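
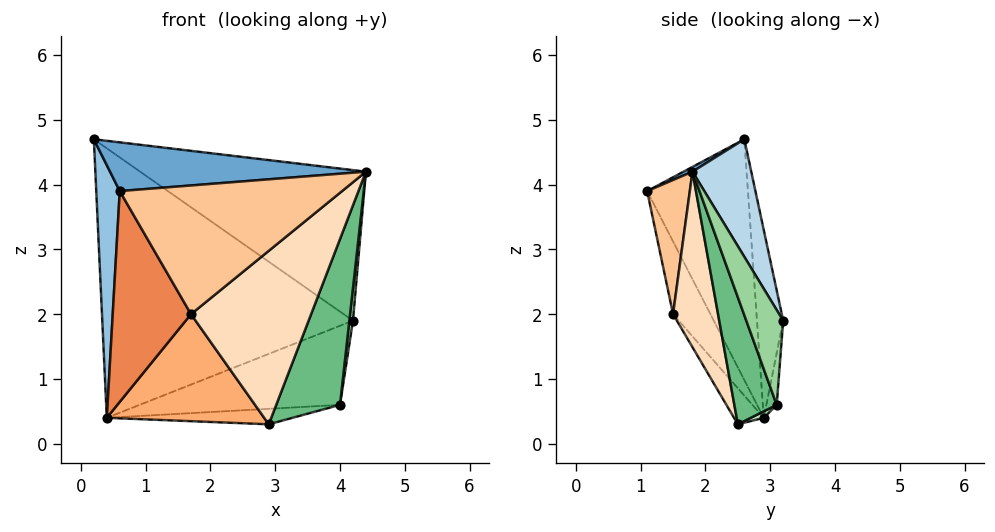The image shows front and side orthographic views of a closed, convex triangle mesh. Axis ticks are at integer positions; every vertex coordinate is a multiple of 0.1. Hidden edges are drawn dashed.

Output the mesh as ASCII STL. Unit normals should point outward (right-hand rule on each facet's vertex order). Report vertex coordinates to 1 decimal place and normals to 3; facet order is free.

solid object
 facet normal 0.016 -0.467 0.884
  outer loop
   vertex 0.6 1.1 3.9
   vertex 4.4 1.8 4.2
   vertex 0.2 2.6 4.7
  endloop
 endfacet
 facet normal -0.972 -0.227 -0.061
  outer loop
   vertex 0.4 2.9 0.4
   vertex 0.6 1.1 3.9
   vertex 0.2 2.6 4.7
  endloop
 endfacet
 facet normal 0.219 0.842 0.493
  outer loop
   vertex 4.2 3.2 1.9
   vertex 0.2 2.6 4.7
   vertex 4.4 1.8 4.2
  endloop
 endfacet
 facet normal -0.104 0.993 0.064
  outer loop
   vertex 4.2 3.2 1.9
   vertex 0.4 2.9 0.4
   vertex 0.2 2.6 4.7
  endloop
 endfacet
 facet normal -0.395 -0.826 -0.402
  outer loop
   vertex 1.7 1.5 2.0
   vertex 0.6 1.1 3.9
   vertex 0.4 2.9 0.4
  endloop
 endfacet
 facet normal -0.151 -0.802 -0.578
  outer loop
   vertex 1.7 1.5 2.0
   vertex 0.4 2.9 0.4
   vertex 2.9 2.5 0.3
  endloop
 endfacet
 facet normal 0.188 -0.977 -0.097
  outer loop
   vertex 1.7 1.5 2.0
   vertex 4.4 1.8 4.2
   vertex 0.6 1.1 3.9
  endloop
 endfacet
 facet normal 0.336 -0.896 -0.290
  outer loop
   vertex 1.7 1.5 2.0
   vertex 2.9 2.5 0.3
   vertex 4.4 1.8 4.2
  endloop
 endfacet
 facet normal 0.520 -0.783 -0.341
  outer loop
   vertex 4.0 3.1 0.6
   vertex 4.4 1.8 4.2
   vertex 2.9 2.5 0.3
  endloop
 endfacet
 facet normal 0.985 -0.096 -0.144
  outer loop
   vertex 4.0 3.1 0.6
   vertex 4.2 3.2 1.9
   vertex 4.4 1.8 4.2
  endloop
 endfacet
 facet normal 0.028 0.405 -0.914
  outer loop
   vertex 4.0 3.1 0.6
   vertex 2.9 2.5 0.3
   vertex 0.4 2.9 0.4
  endloop
 endfacet
 facet normal -0.052 0.996 -0.069
  outer loop
   vertex 4.0 3.1 0.6
   vertex 0.4 2.9 0.4
   vertex 4.2 3.2 1.9
  endloop
 endfacet
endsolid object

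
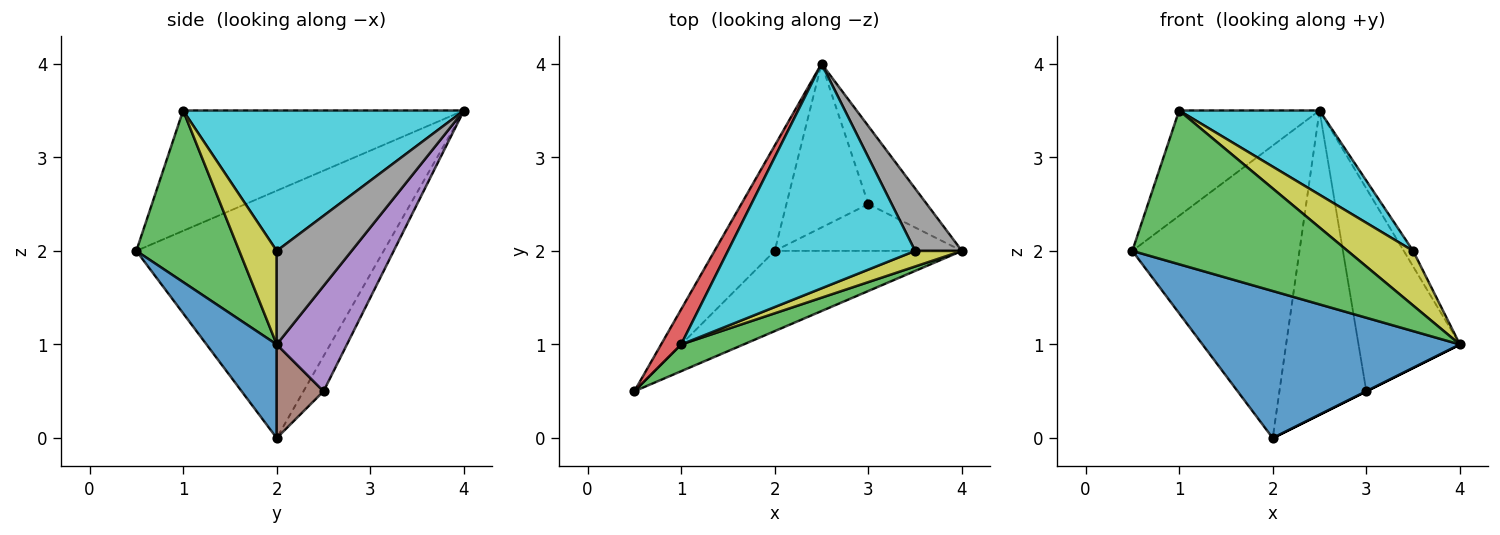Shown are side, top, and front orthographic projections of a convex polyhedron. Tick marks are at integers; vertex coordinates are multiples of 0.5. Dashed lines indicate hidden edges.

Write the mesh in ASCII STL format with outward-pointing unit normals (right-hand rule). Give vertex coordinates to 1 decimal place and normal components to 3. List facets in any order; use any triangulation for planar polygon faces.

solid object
 facet normal 0.233 -0.854 -0.466
  outer loop
   vertex 2.0 2.0 0.0
   vertex 4.0 2.0 1.0
   vertex 0.5 0.5 2.0
  endloop
 endfacet
 facet normal -0.812 0.549 -0.198
  outer loop
   vertex 2.0 2.0 0.0
   vertex 0.5 0.5 2.0
   vertex 2.5 4.0 3.5
  endloop
 endfacet
 facet normal 0.426 -0.891 0.155
  outer loop
   vertex 1.0 1.0 3.5
   vertex 0.5 0.5 2.0
   vertex 4.0 2.0 1.0
  endloop
 endfacet
 facet normal -0.885 0.442 0.147
  outer loop
   vertex 1.0 1.0 3.5
   vertex 2.5 4.0 3.5
   vertex 0.5 0.5 2.0
  endloop
 endfacet
 facet normal 0.543 0.784 -0.302
  outer loop
   vertex 3.0 2.5 0.5
   vertex 2.5 4.0 3.5
   vertex 4.0 2.0 1.0
  endloop
 endfacet
 facet normal 0.447 0.000 -0.894
  outer loop
   vertex 3.0 2.5 0.5
   vertex 4.0 2.0 1.0
   vertex 2.0 2.0 0.0
  endloop
 endfacet
 facet normal -0.199 0.863 -0.465
  outer loop
   vertex 3.0 2.5 0.5
   vertex 2.0 2.0 0.0
   vertex 2.5 4.0 3.5
  endloop
 endfacet
 facet normal 0.889 0.111 0.444
  outer loop
   vertex 3.5 2.0 2.0
   vertex 4.0 2.0 1.0
   vertex 2.5 4.0 3.5
  endloop
 endfacet
 facet normal 0.482 -0.843 0.241
  outer loop
   vertex 3.5 2.0 2.0
   vertex 1.0 1.0 3.5
   vertex 4.0 2.0 1.0
  endloop
 endfacet
 facet normal 0.575 -0.287 0.766
  outer loop
   vertex 3.5 2.0 2.0
   vertex 2.5 4.0 3.5
   vertex 1.0 1.0 3.5
  endloop
 endfacet
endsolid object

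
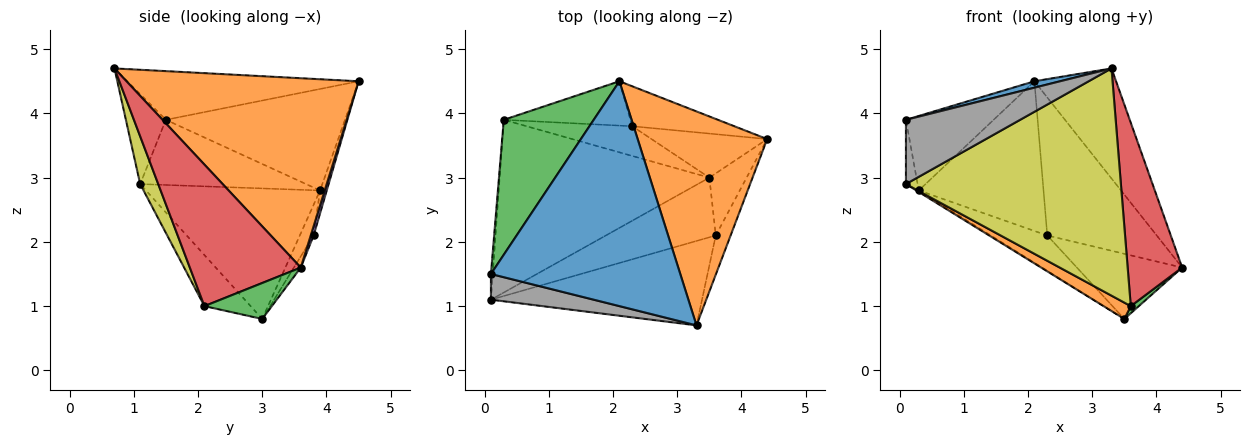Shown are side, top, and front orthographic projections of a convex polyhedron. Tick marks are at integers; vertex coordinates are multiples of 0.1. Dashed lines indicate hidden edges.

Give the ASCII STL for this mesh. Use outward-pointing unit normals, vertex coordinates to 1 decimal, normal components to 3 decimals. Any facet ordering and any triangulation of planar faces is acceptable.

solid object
 facet normal -0.249 -0.028 0.968
  outer loop
   vertex 2.1 4.5 4.5
   vertex 0.1 1.5 3.9
   vertex 3.3 0.7 4.7
  endloop
 endfacet
 facet normal 0.793 0.279 0.542
  outer loop
   vertex 2.1 4.5 4.5
   vertex 3.3 0.7 4.7
   vertex 4.4 3.6 1.6
  endloop
 endfacet
 facet normal -0.703 0.344 0.623
  outer loop
   vertex 0.3 3.9 2.8
   vertex 0.1 1.5 3.9
   vertex 2.1 4.5 4.5
  endloop
 endfacet
 facet normal 0.894 -0.439 -0.094
  outer loop
   vertex 3.6 2.1 1.0
   vertex 4.4 3.6 1.6
   vertex 3.3 0.7 4.7
  endloop
 endfacet
 facet normal 0.025 0.960 -0.278
  outer loop
   vertex 2.3 3.8 2.1
   vertex 2.1 4.5 4.5
   vertex 4.4 3.6 1.6
  endloop
 endfacet
 facet normal -0.051 0.958 -0.284
  outer loop
   vertex 2.3 3.8 2.1
   vertex 0.3 3.9 2.8
   vertex 2.1 4.5 4.5
  endloop
 endfacet
 facet normal -0.997 0.070 -0.028
  outer loop
   vertex 0.1 1.1 2.9
   vertex 0.1 1.5 3.9
   vertex 0.3 3.9 2.8
  endloop
 endfacet
 facet normal -0.309 -0.883 0.353
  outer loop
   vertex 0.1 1.1 2.9
   vertex 3.3 0.7 4.7
   vertex 0.1 1.5 3.9
  endloop
 endfacet
 facet normal 0.079 -0.934 -0.347
  outer loop
   vertex 0.1 1.1 2.9
   vertex 3.6 2.1 1.0
   vertex 3.3 0.7 4.7
  endloop
 endfacet
 facet normal -0.184 0.752 -0.633
  outer loop
   vertex 3.5 3.0 0.8
   vertex 0.3 3.9 2.8
   vertex 2.3 3.8 2.1
  endloop
 endfacet
 facet normal -0.528 0.007 -0.849
  outer loop
   vertex 3.5 3.0 0.8
   vertex 0.1 1.1 2.9
   vertex 0.3 3.9 2.8
  endloop
 endfacet
 facet normal -0.409 -0.241 -0.880
  outer loop
   vertex 3.5 3.0 0.8
   vertex 3.6 2.1 1.0
   vertex 0.1 1.1 2.9
  endloop
 endfacet
 facet normal 0.692 -0.082 -0.717
  outer loop
   vertex 3.5 3.0 0.8
   vertex 4.4 3.6 1.6
   vertex 3.6 2.1 1.0
  endloop
 endfacet
 facet normal -0.054 0.827 -0.559
  outer loop
   vertex 3.5 3.0 0.8
   vertex 2.3 3.8 2.1
   vertex 4.4 3.6 1.6
  endloop
 endfacet
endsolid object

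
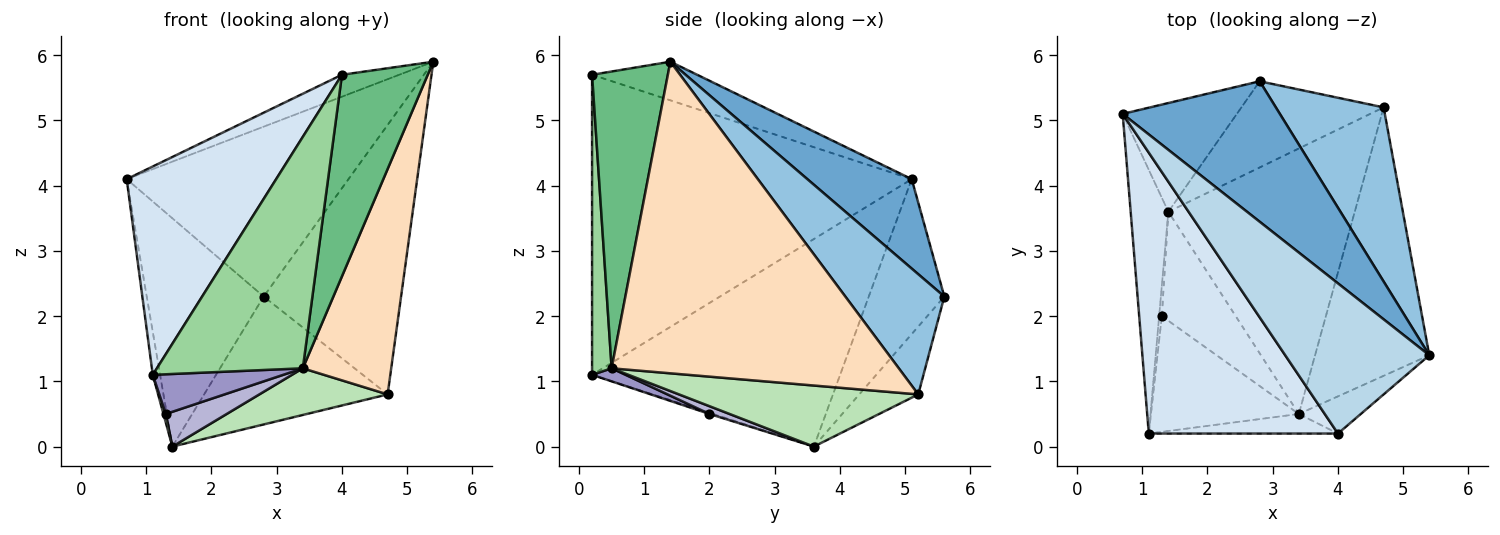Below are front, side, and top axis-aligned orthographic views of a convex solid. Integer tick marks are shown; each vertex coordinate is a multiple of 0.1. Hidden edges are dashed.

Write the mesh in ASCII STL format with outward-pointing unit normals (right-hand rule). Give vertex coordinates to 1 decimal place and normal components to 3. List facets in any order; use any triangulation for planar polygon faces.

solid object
 facet normal 0.341 0.725 0.599
  outer loop
   vertex 2.8 5.6 2.3
   vertex 0.7 5.1 4.1
   vertex 5.4 1.4 5.9
  endloop
 endfacet
 facet normal 0.518 0.719 0.464
  outer loop
   vertex 4.7 5.2 0.8
   vertex 2.8 5.6 2.3
   vertex 5.4 1.4 5.9
  endloop
 endfacet
 facet normal -0.256 0.140 0.956
  outer loop
   vertex 4.0 0.2 5.7
   vertex 5.4 1.4 5.9
   vertex 0.7 5.1 4.1
  endloop
 endfacet
 facet normal -0.787 -0.368 0.496
  outer loop
   vertex 4.0 0.2 5.7
   vertex 0.7 5.1 4.1
   vertex 1.1 0.2 1.1
  endloop
 endfacet
 facet normal -0.984 0.029 -0.179
  outer loop
   vertex 1.4 3.6 0.0
   vertex 1.1 0.2 1.1
   vertex 0.7 5.1 4.1
  endloop
 endfacet
 facet normal -0.504 0.780 -0.371
  outer loop
   vertex 1.4 3.6 0.0
   vertex 0.7 5.1 4.1
   vertex 2.8 5.6 2.3
  endloop
 endfacet
 facet normal -0.258 0.801 -0.540
  outer loop
   vertex 1.4 3.6 0.0
   vertex 2.8 5.6 2.3
   vertex 4.7 5.2 0.8
  endloop
 endfacet
 facet normal 0.902 -0.278 -0.331
  outer loop
   vertex 3.4 0.5 1.2
   vertex 4.7 5.2 0.8
   vertex 5.4 1.4 5.9
  endloop
 endfacet
 facet normal 0.656 -0.742 -0.137
  outer loop
   vertex 3.4 0.5 1.2
   vertex 5.4 1.4 5.9
   vertex 4.0 0.2 5.7
  endloop
 endfacet
 facet normal 0.132 -0.988 -0.084
  outer loop
   vertex 3.4 0.5 1.2
   vertex 4.0 0.2 5.7
   vertex 1.1 0.2 1.1
  endloop
 endfacet
 facet normal 0.307 -0.165 -0.937
  outer loop
   vertex 3.4 0.5 1.2
   vertex 1.4 3.6 0.0
   vertex 4.7 5.2 0.8
  endloop
 endfacet
 facet normal -0.381 -0.254 -0.889
  outer loop
   vertex 1.3 2.0 0.5
   vertex 1.1 0.2 1.1
   vertex 1.4 3.6 0.0
  endloop
 endfacet
 facet normal 0.083 -0.323 -0.943
  outer loop
   vertex 1.3 2.0 0.5
   vertex 3.4 0.5 1.2
   vertex 1.1 0.2 1.1
  endloop
 endfacet
 facet normal 0.100 -0.302 -0.948
  outer loop
   vertex 1.3 2.0 0.5
   vertex 1.4 3.6 0.0
   vertex 3.4 0.5 1.2
  endloop
 endfacet
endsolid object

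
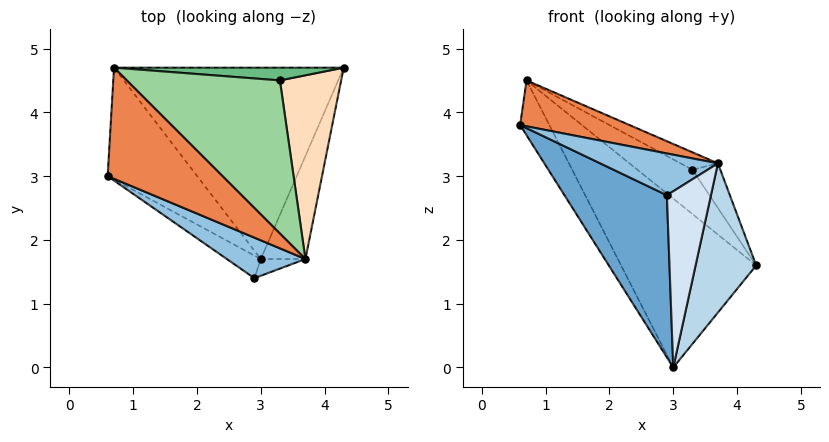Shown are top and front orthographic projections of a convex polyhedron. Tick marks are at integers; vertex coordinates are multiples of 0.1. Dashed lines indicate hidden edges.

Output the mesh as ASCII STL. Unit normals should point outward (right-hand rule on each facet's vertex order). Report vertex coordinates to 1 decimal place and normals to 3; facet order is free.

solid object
 facet normal -0.603 -0.790 -0.110
  outer loop
   vertex 3.0 1.7 0.0
   vertex 2.9 1.4 2.7
   vertex 0.6 3.0 3.8
  endloop
 endfacet
 facet normal -0.164 -0.708 0.687
  outer loop
   vertex 3.7 1.7 3.2
   vertex 0.6 3.0 3.8
   vertex 2.9 1.4 2.7
  endloop
 endfacet
 facet normal 0.933 -0.296 -0.204
  outer loop
   vertex 3.7 1.7 3.2
   vertex 3.0 1.7 0.0
   vertex 4.3 4.7 1.6
  endloop
 endfacet
 facet normal 0.397 -0.914 -0.087
  outer loop
   vertex 3.7 1.7 3.2
   vertex 2.9 1.4 2.7
   vertex 3.0 1.7 0.0
  endloop
 endfacet
 facet normal 0.019 -0.382 0.924
  outer loop
   vertex 0.7 4.7 4.5
   vertex 0.6 3.0 3.8
   vertex 3.7 1.7 3.2
  endloop
 endfacet
 facet normal -0.764 0.284 -0.580
  outer loop
   vertex 0.7 4.7 4.5
   vertex 3.0 1.7 0.0
   vertex 0.6 3.0 3.8
  endloop
 endfacet
 facet normal -0.517 0.566 -0.642
  outer loop
   vertex 0.7 4.7 4.5
   vertex 4.3 4.7 1.6
   vertex 3.0 1.7 0.0
  endloop
 endfacet
 facet normal 0.816 0.137 0.562
  outer loop
   vertex 3.3 4.5 3.1
   vertex 3.7 1.7 3.2
   vertex 4.3 4.7 1.6
  endloop
 endfacet
 facet normal 0.218 0.938 0.270
  outer loop
   vertex 3.3 4.5 3.1
   vertex 4.3 4.7 1.6
   vertex 0.7 4.7 4.5
  endloop
 endfacet
 facet normal 0.478 0.099 0.873
  outer loop
   vertex 3.3 4.5 3.1
   vertex 0.7 4.7 4.5
   vertex 3.7 1.7 3.2
  endloop
 endfacet
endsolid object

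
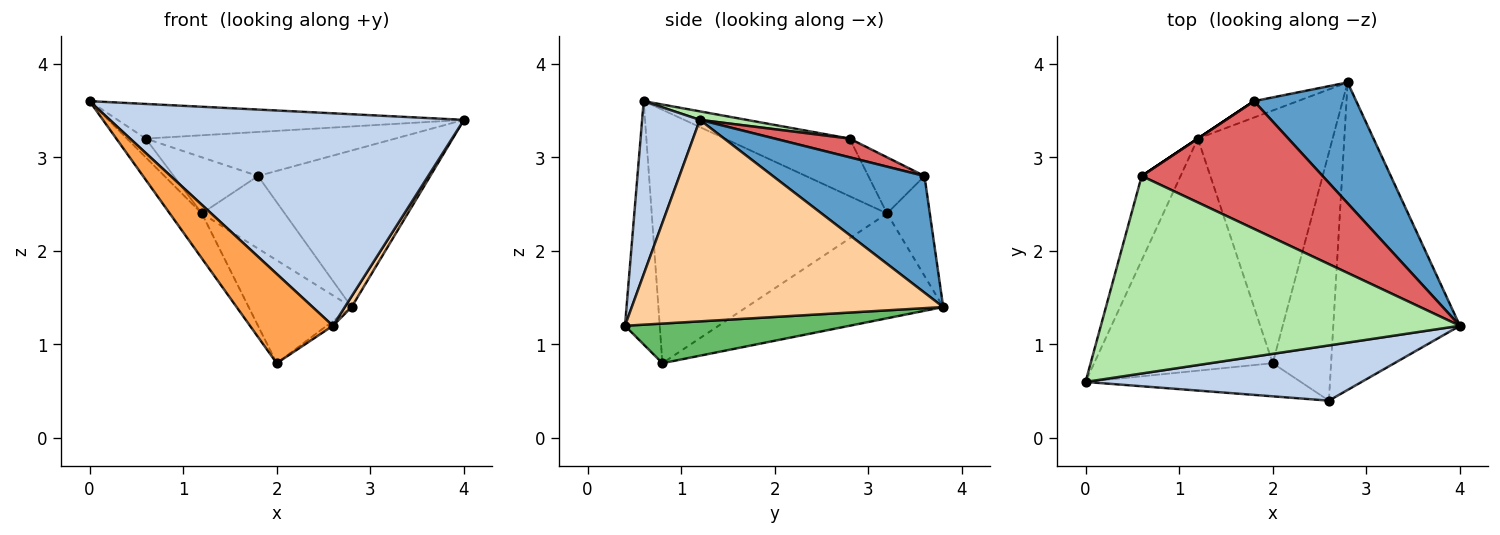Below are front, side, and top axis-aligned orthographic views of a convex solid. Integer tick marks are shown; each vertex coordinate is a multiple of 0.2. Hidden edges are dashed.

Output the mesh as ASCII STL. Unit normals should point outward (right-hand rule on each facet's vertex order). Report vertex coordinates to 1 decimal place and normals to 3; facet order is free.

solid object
 facet normal 0.572 0.649 0.501
  outer loop
   vertex 1.8 3.6 2.8
   vertex 4.0 1.2 3.4
   vertex 2.8 3.8 1.4
  endloop
 endfacet
 facet normal 0.156 -0.956 0.248
  outer loop
   vertex 2.6 0.4 1.2
   vertex 4.0 1.2 3.4
   vertex 0.0 0.6 3.6
  endloop
 endfacet
 facet normal -0.366 -0.873 -0.324
  outer loop
   vertex 2.6 0.4 1.2
   vertex 0.0 0.6 3.6
   vertex 2.0 0.8 0.8
  endloop
 endfacet
 facet normal 0.847 -0.019 -0.532
  outer loop
   vertex 2.6 0.4 1.2
   vertex 2.8 3.8 1.4
   vertex 4.0 1.2 3.4
  endloop
 endfacet
 facet normal 0.562 0.016 -0.827
  outer loop
   vertex 2.6 0.4 1.2
   vertex 2.0 0.8 0.8
   vertex 2.8 3.8 1.4
  endloop
 endfacet
 facet normal 0.023 0.173 0.985
  outer loop
   vertex 0.6 2.8 3.2
   vertex 0.0 0.6 3.6
   vertex 4.0 1.2 3.4
  endloop
 endfacet
 facet normal 0.097 0.324 0.941
  outer loop
   vertex 0.6 2.8 3.2
   vertex 4.0 1.2 3.4
   vertex 1.8 3.6 2.8
  endloop
 endfacet
 facet normal -0.450 0.871 -0.197
  outer loop
   vertex 1.2 3.2 2.4
   vertex 1.8 3.6 2.8
   vertex 2.8 3.8 1.4
  endloop
 endfacet
 facet normal -0.555 0.832 0.000
  outer loop
   vertex 1.2 3.2 2.4
   vertex 0.6 2.8 3.2
   vertex 1.8 3.6 2.8
  endloop
 endfacet
 facet normal -0.584 0.306 -0.751
  outer loop
   vertex 1.2 3.2 2.4
   vertex 2.8 3.8 1.4
   vertex 2.0 0.8 0.8
  endloop
 endfacet
 facet normal -0.812 0.111 -0.572
  outer loop
   vertex 1.2 3.2 2.4
   vertex 2.0 0.8 0.8
   vertex 0.0 0.6 3.6
  endloop
 endfacet
 facet normal -0.823 0.123 -0.555
  outer loop
   vertex 1.2 3.2 2.4
   vertex 0.0 0.6 3.6
   vertex 0.6 2.8 3.2
  endloop
 endfacet
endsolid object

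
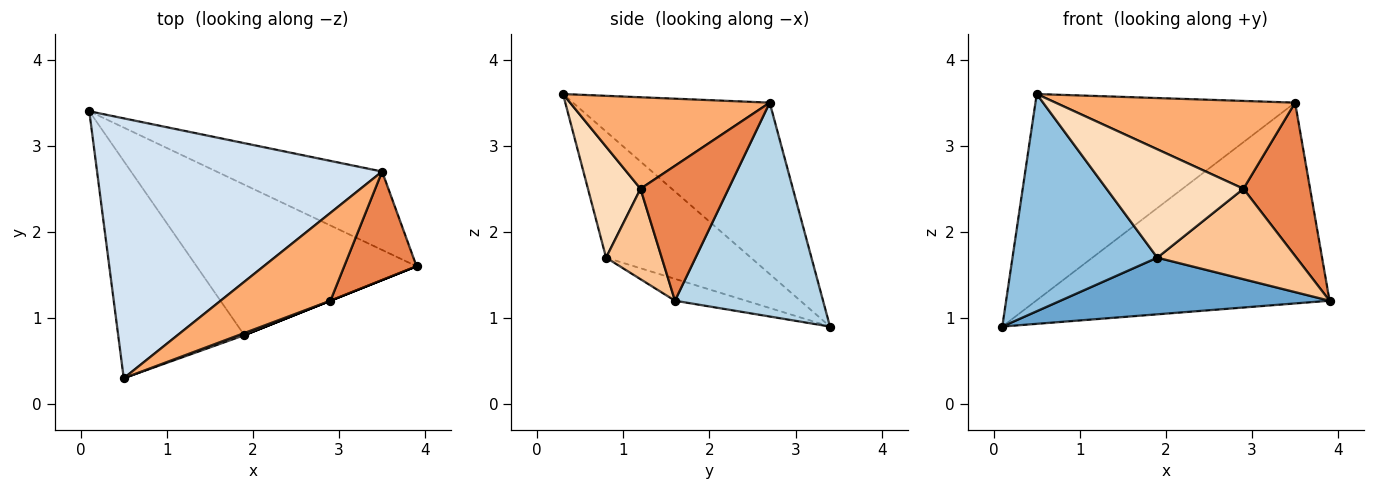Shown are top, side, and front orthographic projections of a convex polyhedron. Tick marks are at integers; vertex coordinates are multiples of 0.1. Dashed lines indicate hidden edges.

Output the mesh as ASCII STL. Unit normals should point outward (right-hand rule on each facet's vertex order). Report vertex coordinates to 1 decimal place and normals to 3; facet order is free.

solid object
 facet normal -0.093 -0.351 -0.932
  outer loop
   vertex 1.9 0.8 1.7
   vertex 0.1 3.4 0.9
   vertex 3.9 1.6 1.2
  endloop
 endfacet
 facet normal -0.577 -0.577 -0.577
  outer loop
   vertex 1.9 0.8 1.7
   vertex 0.5 0.3 3.6
   vertex 0.1 3.4 0.9
  endloop
 endfacet
 facet normal 0.425 0.843 -0.329
  outer loop
   vertex 3.5 2.7 3.5
   vertex 3.9 1.6 1.2
   vertex 0.1 3.4 0.9
  endloop
 endfacet
 facet normal -0.426 0.562 0.709
  outer loop
   vertex 3.5 2.7 3.5
   vertex 0.1 3.4 0.9
   vertex 0.5 0.3 3.6
  endloop
 endfacet
 facet normal 0.733 -0.555 0.393
  outer loop
   vertex 2.9 1.2 2.5
   vertex 3.9 1.6 1.2
   vertex 3.5 2.7 3.5
  endloop
 endfacet
 facet normal 0.508 -0.609 0.609
  outer loop
   vertex 2.9 1.2 2.5
   vertex 3.5 2.7 3.5
   vertex 0.5 0.3 3.6
  endloop
 endfacet
 facet normal 0.371 -0.928 0.000
  outer loop
   vertex 2.9 1.2 2.5
   vertex 1.9 0.8 1.7
   vertex 3.9 1.6 1.2
  endloop
 endfacet
 facet normal 0.359 -0.933 0.019
  outer loop
   vertex 2.9 1.2 2.5
   vertex 0.5 0.3 3.6
   vertex 1.9 0.8 1.7
  endloop
 endfacet
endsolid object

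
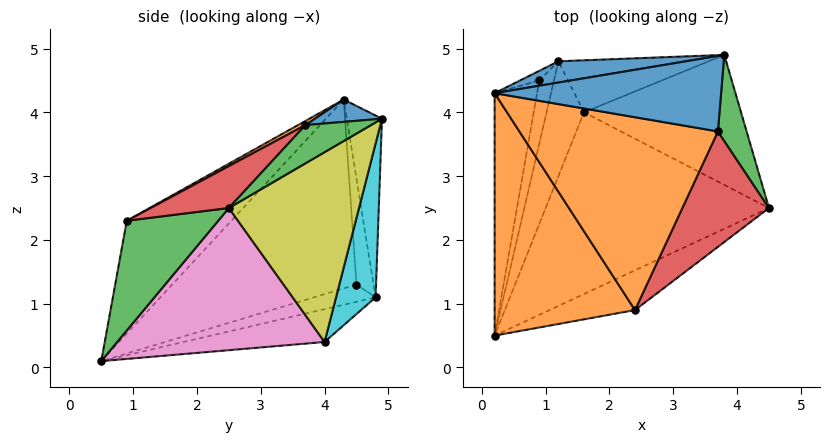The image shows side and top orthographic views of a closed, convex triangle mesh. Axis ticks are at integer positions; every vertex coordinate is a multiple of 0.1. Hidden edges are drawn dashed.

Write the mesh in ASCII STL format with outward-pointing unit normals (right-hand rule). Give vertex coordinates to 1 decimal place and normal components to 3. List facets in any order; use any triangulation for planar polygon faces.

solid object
 facet normal -0.155 0.982 0.109
  outer loop
   vertex 1.2 4.8 1.1
   vertex 0.2 4.3 4.2
   vertex 3.8 4.9 3.9
  endloop
 endfacet
 facet normal -0.480 -0.644 0.597
  outer loop
   vertex 2.4 0.9 2.3
   vertex 0.2 4.3 4.2
   vertex 0.2 0.5 0.1
  endloop
 endfacet
 facet normal 0.569 -0.692 -0.444
  outer loop
   vertex 2.4 0.9 2.3
   vertex 0.2 0.5 0.1
   vertex 4.5 2.5 2.5
  endloop
 endfacet
 facet normal -0.949 0.230 -0.213
  outer loop
   vertex 0.9 4.5 1.3
   vertex 0.2 0.5 0.1
   vertex 0.2 4.3 4.2
  endloop
 endfacet
 facet normal -0.744 0.654 -0.134
  outer loop
   vertex 0.9 4.5 1.3
   vertex 0.2 4.3 4.2
   vertex 1.2 4.8 1.1
  endloop
 endfacet
 facet normal -0.723 0.312 -0.617
  outer loop
   vertex 0.9 4.5 1.3
   vertex 1.2 4.8 1.1
   vertex 0.2 0.5 0.1
  endloop
 endfacet
 facet normal 0.532 -0.141 -0.835
  outer loop
   vertex 1.6 4.0 0.4
   vertex 4.5 2.5 2.5
   vertex 0.2 0.5 0.1
  endloop
 endfacet
 facet normal -0.626 0.312 -0.714
  outer loop
   vertex 1.6 4.0 0.4
   vertex 0.2 0.5 0.1
   vertex 1.2 4.8 1.1
  endloop
 endfacet
 facet normal 0.662 0.512 -0.548
  outer loop
   vertex 1.6 4.0 0.4
   vertex 3.8 4.9 3.9
   vertex 4.5 2.5 2.5
  endloop
 endfacet
 facet normal 0.514 0.696 -0.502
  outer loop
   vertex 1.6 4.0 0.4
   vertex 1.2 4.8 1.1
   vertex 3.8 4.9 3.9
  endloop
 endfacet
 facet normal 0.098 -0.091 0.991
  outer loop
   vertex 3.7 3.7 3.8
   vertex 3.8 4.9 3.9
   vertex 0.2 4.3 4.2
  endloop
 endfacet
 facet normal 0.018 -0.479 0.878
  outer loop
   vertex 3.7 3.7 3.8
   vertex 0.2 4.3 4.2
   vertex 2.4 0.9 2.3
  endloop
 endfacet
 facet normal 0.795 -0.116 0.596
  outer loop
   vertex 3.7 3.7 3.8
   vertex 4.5 2.5 2.5
   vertex 3.8 4.9 3.9
  endloop
 endfacet
 facet normal 0.360 -0.565 0.743
  outer loop
   vertex 3.7 3.7 3.8
   vertex 2.4 0.9 2.3
   vertex 4.5 2.5 2.5
  endloop
 endfacet
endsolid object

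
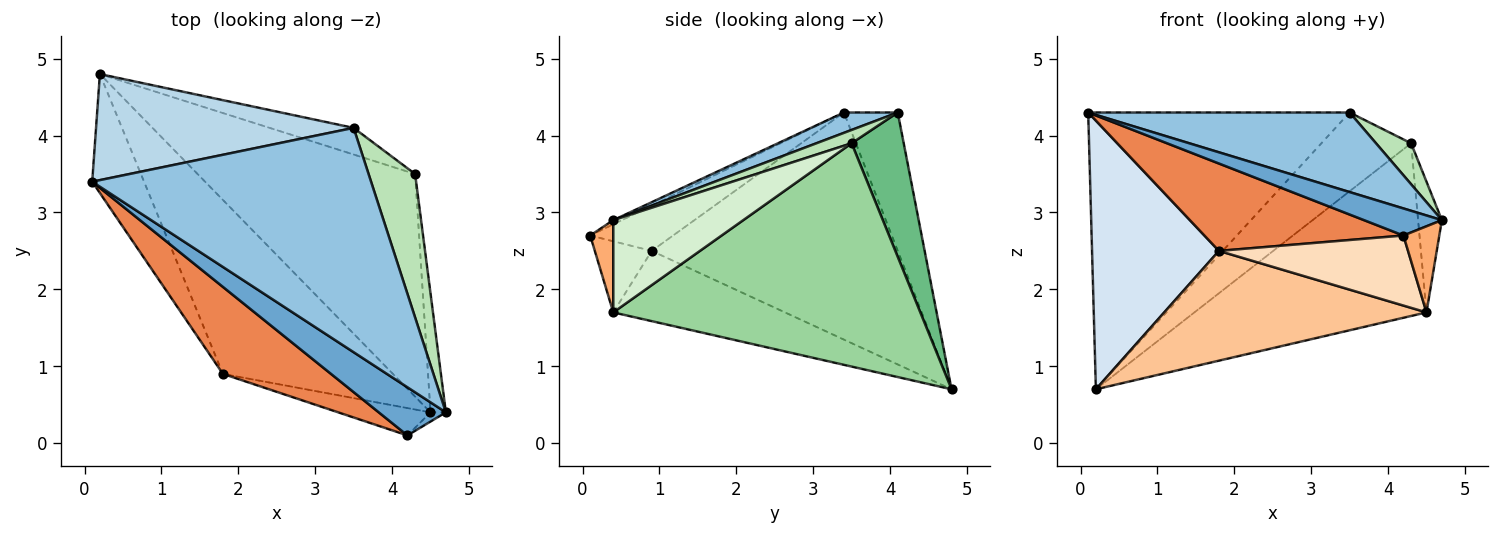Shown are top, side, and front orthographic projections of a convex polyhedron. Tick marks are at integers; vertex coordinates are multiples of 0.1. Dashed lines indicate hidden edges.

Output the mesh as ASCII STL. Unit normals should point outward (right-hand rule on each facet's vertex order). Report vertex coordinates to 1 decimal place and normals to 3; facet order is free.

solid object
 facet normal -0.054 -0.490 0.870
  outer loop
   vertex 4.2 0.1 2.7
   vertex 4.7 0.4 2.9
   vertex 0.1 3.4 4.3
  endloop
 endfacet
 facet normal 0.069 -0.334 0.940
  outer loop
   vertex 3.5 4.1 4.3
   vertex 0.1 3.4 4.3
   vertex 4.7 0.4 2.9
  endloop
 endfacet
 facet normal -0.189 0.917 0.351
  outer loop
   vertex 3.5 4.1 4.3
   vertex 0.2 4.8 0.7
   vertex 0.1 3.4 4.3
  endloop
 endfacet
 facet normal -0.871 -0.449 -0.199
  outer loop
   vertex 1.8 0.9 2.5
   vertex 0.1 3.4 4.3
   vertex 0.2 4.8 0.7
  endloop
 endfacet
 facet normal -0.283 -0.680 0.677
  outer loop
   vertex 1.8 0.9 2.5
   vertex 4.2 0.1 2.7
   vertex 0.1 3.4 4.3
  endloop
 endfacet
 facet normal 0.539 -0.838 -0.090
  outer loop
   vertex 4.5 0.4 1.7
   vertex 4.7 0.4 2.9
   vertex 4.2 0.1 2.7
  endloop
 endfacet
 facet normal -0.330 -0.504 -0.798
  outer loop
   vertex 4.5 0.4 1.7
   vertex 1.8 0.9 2.5
   vertex 0.2 4.8 0.7
  endloop
 endfacet
 facet normal -0.270 -0.897 -0.350
  outer loop
   vertex 4.5 0.4 1.7
   vertex 4.2 0.1 2.7
   vertex 1.8 0.9 2.5
  endloop
 endfacet
 facet normal 0.482 0.830 -0.281
  outer loop
   vertex 4.3 3.5 3.9
   vertex 0.2 4.8 0.7
   vertex 3.5 4.1 4.3
  endloop
 endfacet
 facet normal 0.630 0.476 -0.614
  outer loop
   vertex 4.3 3.5 3.9
   vertex 4.5 0.4 1.7
   vertex 0.2 4.8 0.7
  endloop
 endfacet
 facet normal 0.265 -0.265 0.927
  outer loop
   vertex 4.3 3.5 3.9
   vertex 3.5 4.1 4.3
   vertex 4.7 0.4 2.9
  endloop
 endfacet
 facet normal 0.971 0.177 -0.162
  outer loop
   vertex 4.3 3.5 3.9
   vertex 4.7 0.4 2.9
   vertex 4.5 0.4 1.7
  endloop
 endfacet
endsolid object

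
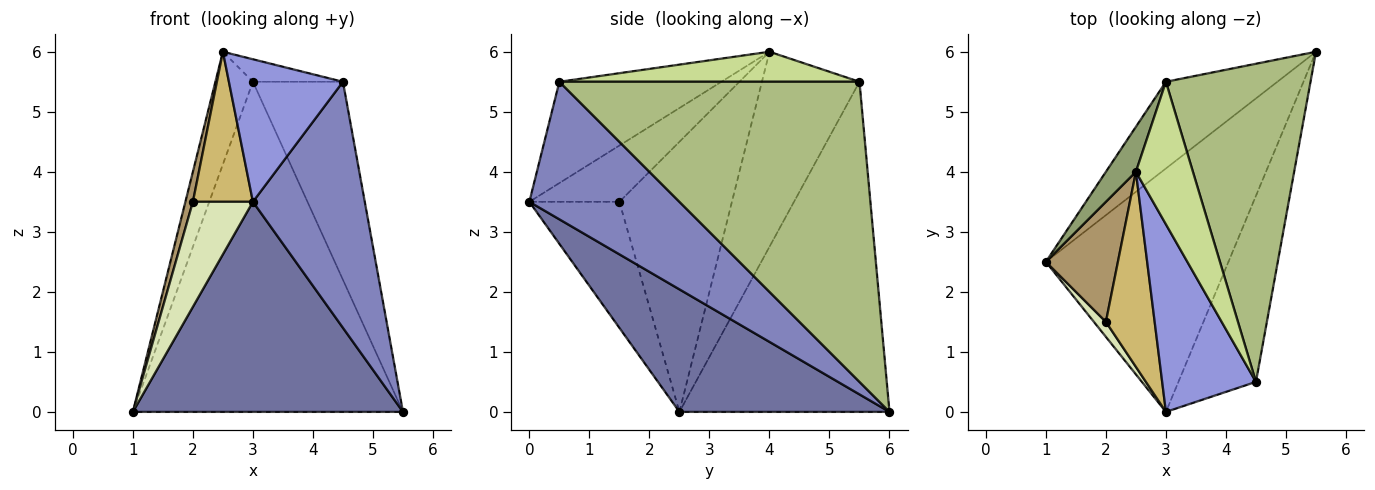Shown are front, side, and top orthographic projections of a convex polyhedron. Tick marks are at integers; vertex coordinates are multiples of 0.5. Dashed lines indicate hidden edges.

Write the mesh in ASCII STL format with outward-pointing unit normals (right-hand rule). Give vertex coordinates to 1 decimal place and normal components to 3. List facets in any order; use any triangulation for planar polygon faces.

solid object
 facet normal 0.453 -0.582 -0.675
  outer loop
   vertex 3.0 0.0 3.5
   vertex 1.0 2.5 0.0
   vertex 5.5 6.0 0.0
  endloop
 endfacet
 facet normal 0.731 -0.545 -0.412
  outer loop
   vertex 4.5 0.5 5.5
   vertex 3.0 0.0 3.5
   vertex 5.5 6.0 0.0
  endloop
 endfacet
 facet normal -0.652 -0.459 0.604
  outer loop
   vertex 4.5 0.5 5.5
   vertex 2.5 4.0 6.0
   vertex 3.0 0.0 3.5
  endloop
 endfacet
 facet normal -0.601 0.773 -0.203
  outer loop
   vertex 3.0 5.5 5.5
   vertex 5.5 6.0 0.0
   vertex 1.0 2.5 0.0
  endloop
 endfacet
 facet normal -0.924 0.355 0.142
  outer loop
   vertex 3.0 5.5 5.5
   vertex 1.0 2.5 0.0
   vertex 2.5 4.0 6.0
  endloop
 endfacet
 facet normal 0.870 0.261 0.419
  outer loop
   vertex 3.0 5.5 5.5
   vertex 4.5 0.5 5.5
   vertex 5.5 6.0 0.0
  endloop
 endfacet
 facet normal 0.461 0.138 0.876
  outer loop
   vertex 3.0 5.5 5.5
   vertex 2.5 4.0 6.0
   vertex 4.5 0.5 5.5
  endloop
 endfacet
 facet normal -0.829 -0.553 0.079
  outer loop
   vertex 2.0 1.5 3.5
   vertex 1.0 2.5 0.0
   vertex 3.0 0.0 3.5
  endloop
 endfacet
 facet normal -0.964 -0.064 0.257
  outer loop
   vertex 2.0 1.5 3.5
   vertex 2.5 4.0 6.0
   vertex 1.0 2.5 0.0
  endloop
 endfacet
 facet normal -0.675 -0.450 0.585
  outer loop
   vertex 2.0 1.5 3.5
   vertex 3.0 0.0 3.5
   vertex 2.5 4.0 6.0
  endloop
 endfacet
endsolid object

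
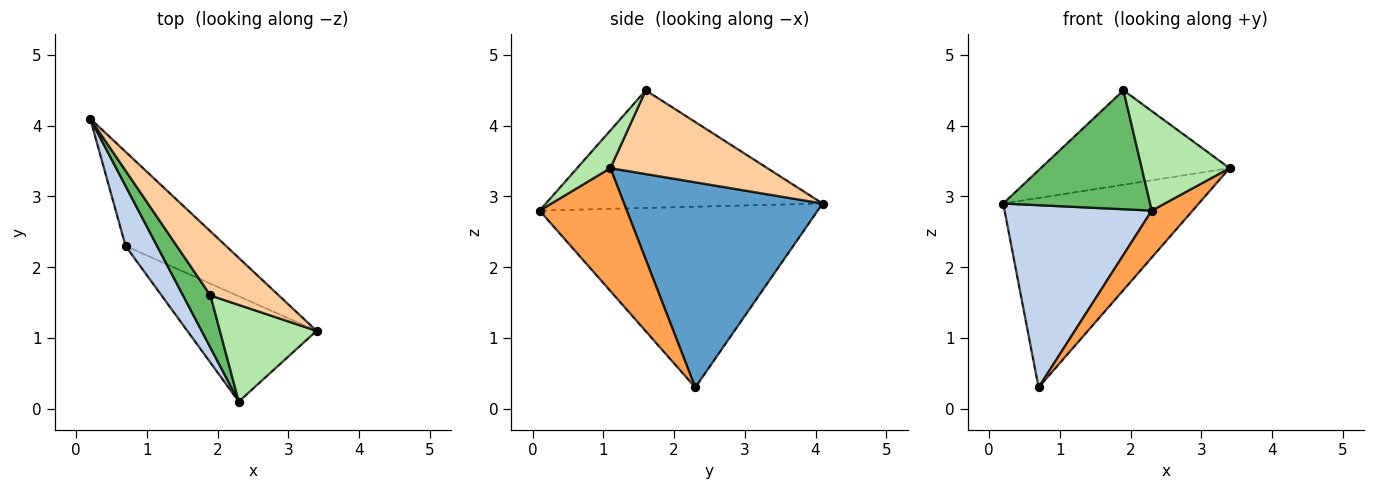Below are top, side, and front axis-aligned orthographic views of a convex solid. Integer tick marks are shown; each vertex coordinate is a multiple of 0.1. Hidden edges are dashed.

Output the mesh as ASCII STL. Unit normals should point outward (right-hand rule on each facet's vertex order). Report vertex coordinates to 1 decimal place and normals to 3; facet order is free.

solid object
 facet normal 0.673 0.663 -0.329
  outer loop
   vertex 0.7 2.3 0.3
   vertex 0.2 4.1 2.9
   vertex 3.4 1.1 3.4
  endloop
 endfacet
 facet normal -0.874 -0.462 0.152
  outer loop
   vertex 0.7 2.3 0.3
   vertex 2.3 0.1 2.8
   vertex 0.2 4.1 2.9
  endloop
 endfacet
 facet normal 0.656 -0.307 -0.690
  outer loop
   vertex 0.7 2.3 0.3
   vertex 3.4 1.1 3.4
   vertex 2.3 0.1 2.8
  endloop
 endfacet
 facet normal 0.567 0.682 0.463
  outer loop
   vertex 1.9 1.6 4.5
   vertex 3.4 1.1 3.4
   vertex 0.2 4.1 2.9
  endloop
 endfacet
 facet normal -0.865 -0.459 0.202
  outer loop
   vertex 1.9 1.6 4.5
   vertex 0.2 4.1 2.9
   vertex 2.3 0.1 2.8
  endloop
 endfacet
 facet normal 0.262 -0.692 0.672
  outer loop
   vertex 1.9 1.6 4.5
   vertex 2.3 0.1 2.8
   vertex 3.4 1.1 3.4
  endloop
 endfacet
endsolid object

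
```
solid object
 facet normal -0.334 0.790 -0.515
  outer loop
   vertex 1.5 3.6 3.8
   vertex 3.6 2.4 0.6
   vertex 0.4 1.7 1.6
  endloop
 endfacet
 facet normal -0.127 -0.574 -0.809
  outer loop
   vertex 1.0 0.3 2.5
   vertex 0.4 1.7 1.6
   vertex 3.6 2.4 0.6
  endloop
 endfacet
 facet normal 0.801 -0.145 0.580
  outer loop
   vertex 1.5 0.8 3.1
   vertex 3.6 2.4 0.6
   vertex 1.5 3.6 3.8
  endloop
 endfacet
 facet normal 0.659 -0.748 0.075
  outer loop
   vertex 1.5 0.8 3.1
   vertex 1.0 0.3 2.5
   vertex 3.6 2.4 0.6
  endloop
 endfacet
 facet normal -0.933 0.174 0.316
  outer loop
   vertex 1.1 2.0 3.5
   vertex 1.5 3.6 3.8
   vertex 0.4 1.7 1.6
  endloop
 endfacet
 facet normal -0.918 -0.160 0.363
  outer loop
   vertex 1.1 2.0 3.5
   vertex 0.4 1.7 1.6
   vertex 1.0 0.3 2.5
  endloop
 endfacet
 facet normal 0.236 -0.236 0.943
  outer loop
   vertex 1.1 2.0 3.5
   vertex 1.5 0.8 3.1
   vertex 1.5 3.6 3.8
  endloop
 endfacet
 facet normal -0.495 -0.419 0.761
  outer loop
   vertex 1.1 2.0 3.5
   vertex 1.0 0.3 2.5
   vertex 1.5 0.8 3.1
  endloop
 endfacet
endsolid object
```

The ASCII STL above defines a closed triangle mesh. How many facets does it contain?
8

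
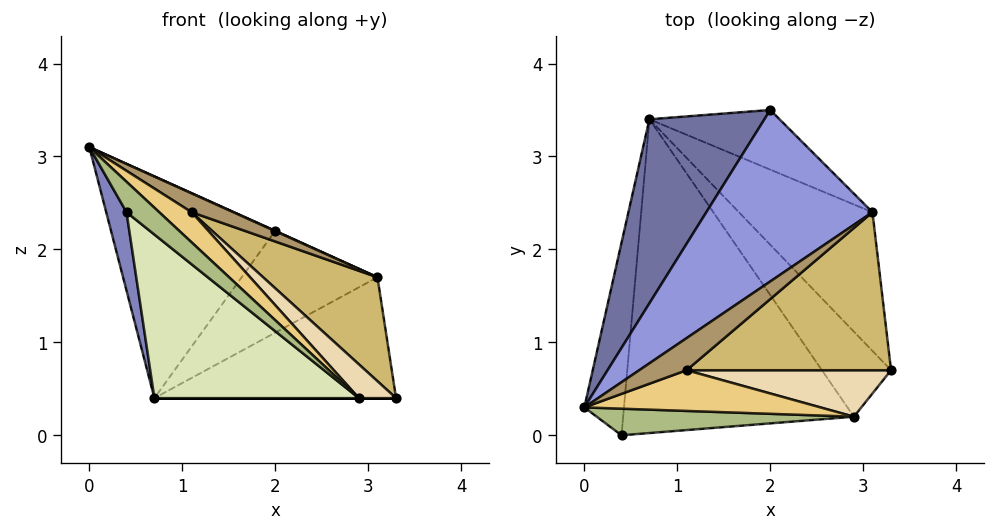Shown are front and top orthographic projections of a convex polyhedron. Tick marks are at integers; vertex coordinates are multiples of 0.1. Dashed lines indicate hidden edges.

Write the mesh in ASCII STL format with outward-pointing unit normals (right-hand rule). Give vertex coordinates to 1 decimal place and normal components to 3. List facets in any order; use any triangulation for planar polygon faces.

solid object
 facet normal -0.686 0.560 0.465
  outer loop
   vertex 0.7 3.4 0.4
   vertex 0.0 0.3 3.1
   vertex 2.0 3.5 2.2
  endloop
 endfacet
 facet normal -0.885 -0.175 -0.431
  outer loop
   vertex 0.7 3.4 0.4
   vertex 0.4 0.0 2.4
   vertex 0.0 0.3 3.1
  endloop
 endfacet
 facet normal 0.412 -0.002 0.911
  outer loop
   vertex 3.1 2.4 1.7
   vertex 2.0 3.5 2.2
   vertex 0.0 0.3 3.1
  endloop
 endfacet
 facet normal 0.564 0.543 -0.623
  outer loop
   vertex 3.1 2.4 1.7
   vertex 3.3 0.7 0.4
   vertex 0.7 3.4 0.4
  endloop
 endfacet
 facet normal 0.535 0.729 -0.427
  outer loop
   vertex 3.1 2.4 1.7
   vertex 0.7 3.4 0.4
   vertex 2.0 3.5 2.2
  endloop
 endfacet
 facet normal 0.506 -0.650 0.568
  outer loop
   vertex 2.9 0.2 0.4
   vertex 0.0 0.3 3.1
   vertex 0.4 0.0 2.4
  endloop
 endfacet
 facet normal 0.000 0.000 -1.000
  outer loop
   vertex 2.9 0.2 0.4
   vertex 0.7 3.4 0.4
   vertex 3.3 0.7 0.4
  endloop
 endfacet
 facet normal -0.558 -0.384 -0.736
  outer loop
   vertex 2.9 0.2 0.4
   vertex 0.4 0.0 2.4
   vertex 0.7 3.4 0.4
  endloop
 endfacet
 facet normal 0.591 -0.409 0.695
  outer loop
   vertex 1.1 0.7 2.4
   vertex 3.1 2.4 1.7
   vertex 0.0 0.3 3.1
  endloop
 endfacet
 facet normal 0.605 -0.438 0.665
  outer loop
   vertex 1.1 0.7 2.4
   vertex 3.3 0.7 0.4
   vertex 3.1 2.4 1.7
  endloop
 endfacet
 facet normal 0.588 -0.481 0.650
  outer loop
   vertex 1.1 0.7 2.4
   vertex 0.0 0.3 3.1
   vertex 2.9 0.2 0.4
  endloop
 endfacet
 facet normal 0.592 -0.474 0.652
  outer loop
   vertex 1.1 0.7 2.4
   vertex 2.9 0.2 0.4
   vertex 3.3 0.7 0.4
  endloop
 endfacet
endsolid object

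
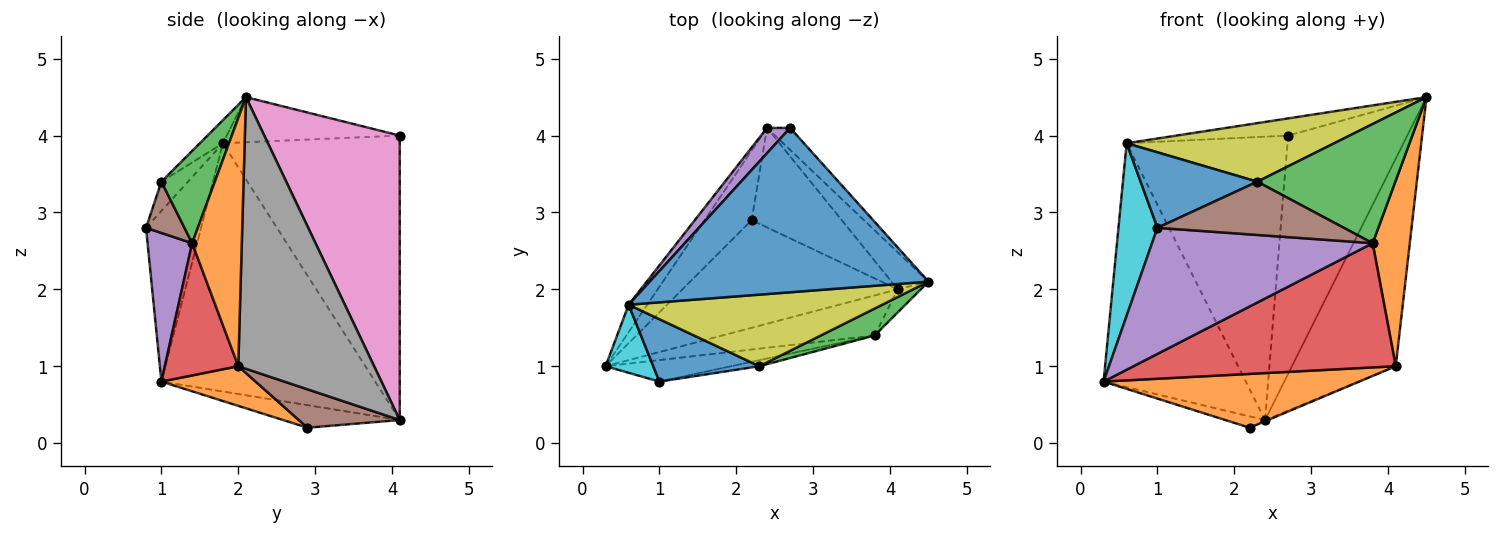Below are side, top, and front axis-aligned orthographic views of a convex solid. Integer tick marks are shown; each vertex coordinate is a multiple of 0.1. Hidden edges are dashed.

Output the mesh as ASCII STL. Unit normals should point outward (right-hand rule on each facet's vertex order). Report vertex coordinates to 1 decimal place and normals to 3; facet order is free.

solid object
 facet normal -0.159 0.102 0.982
  outer loop
   vertex 0.6 1.8 3.9
   vertex 4.5 2.1 4.5
   vertex 2.7 4.1 4.0
  endloop
 endfacet
 facet normal 0.163 -0.441 -0.883
  outer loop
   vertex 4.1 2.0 1.0
   vertex 0.3 1.0 0.8
   vertex 2.2 2.9 0.2
  endloop
 endfacet
 facet normal -0.427 0.146 -0.892
  outer loop
   vertex 2.4 4.1 0.3
   vertex 2.2 2.9 0.2
   vertex 0.3 1.0 0.8
  endloop
 endfacet
 facet normal -0.831 0.553 -0.062
  outer loop
   vertex 2.4 4.1 0.3
   vertex 0.3 1.0 0.8
   vertex 0.6 1.8 3.9
  endloop
 endfacet
 facet normal -0.738 0.672 0.060
  outer loop
   vertex 2.4 4.1 0.3
   vertex 0.6 1.8 3.9
   vertex 2.7 4.1 4.0
  endloop
 endfacet
 facet normal 0.393 0.011 -0.920
  outer loop
   vertex 2.4 4.1 0.3
   vertex 4.1 2.0 1.0
   vertex 2.2 2.9 0.2
  endloop
 endfacet
 facet normal 0.749 0.659 -0.061
  outer loop
   vertex 2.4 4.1 0.3
   vertex 2.7 4.1 4.0
   vertex 4.5 2.1 4.5
  endloop
 endfacet
 facet normal 0.790 0.604 -0.108
  outer loop
   vertex 2.4 4.1 0.3
   vertex 4.5 2.1 4.5
   vertex 4.1 2.0 1.0
  endloop
 endfacet
 facet normal -0.070 -0.632 0.772
  outer loop
   vertex 2.3 1.0 3.4
   vertex 4.5 2.1 4.5
   vertex 0.6 1.8 3.9
  endloop
 endfacet
 facet normal -0.796 -0.563 0.222
  outer loop
   vertex 1.0 0.8 2.8
   vertex 0.6 1.8 3.9
   vertex 0.3 1.0 0.8
  endloop
 endfacet
 facet normal -0.173 -0.759 0.627
  outer loop
   vertex 1.0 0.8 2.8
   vertex 2.3 1.0 3.4
   vertex 0.6 1.8 3.9
  endloop
 endfacet
 facet normal 0.799 -0.597 -0.074
  outer loop
   vertex 3.8 1.4 2.6
   vertex 4.1 2.0 1.0
   vertex 4.5 2.1 4.5
  endloop
 endfacet
 facet normal 0.353 -0.913 0.206
  outer loop
   vertex 3.8 1.4 2.6
   vertex 4.5 2.1 4.5
   vertex 2.3 1.0 3.4
  endloop
 endfacet
 facet normal 0.258 -0.920 -0.297
  outer loop
   vertex 3.8 1.4 2.6
   vertex 0.3 1.0 0.8
   vertex 4.1 2.0 1.0
  endloop
 endfacet
 facet normal 0.195 -0.967 -0.165
  outer loop
   vertex 3.8 1.4 2.6
   vertex 1.0 0.8 2.8
   vertex 0.3 1.0 0.8
  endloop
 endfacet
 facet normal 0.201 -0.973 -0.110
  outer loop
   vertex 3.8 1.4 2.6
   vertex 2.3 1.0 3.4
   vertex 1.0 0.8 2.8
  endloop
 endfacet
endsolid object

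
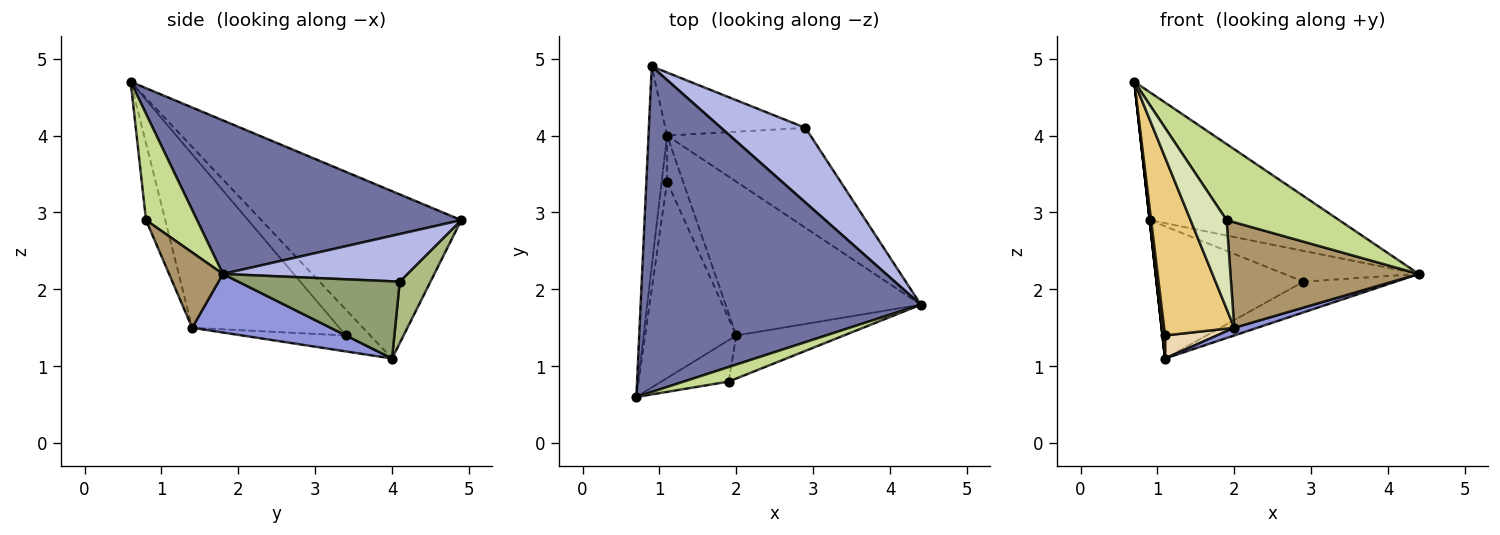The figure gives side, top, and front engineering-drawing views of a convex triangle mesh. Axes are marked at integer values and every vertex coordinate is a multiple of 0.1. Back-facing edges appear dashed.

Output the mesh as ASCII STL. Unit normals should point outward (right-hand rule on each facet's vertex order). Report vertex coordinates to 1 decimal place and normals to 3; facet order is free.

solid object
 facet normal 0.454 0.326 0.829
  outer loop
   vertex 0.9 4.9 2.9
   vertex 0.7 0.6 4.7
   vertex 4.4 1.8 2.2
  endloop
 endfacet
 facet normal -0.994 0.000 -0.110
  outer loop
   vertex 1.1 4.0 1.1
   vertex 0.7 0.6 4.7
   vertex 0.9 4.9 2.9
  endloop
 endfacet
 facet normal 0.287 -0.048 -0.957
  outer loop
   vertex 2.0 1.4 1.5
   vertex 1.1 4.0 1.1
   vertex 4.4 1.8 2.2
  endloop
 endfacet
 facet normal 0.463 0.338 0.820
  outer loop
   vertex 2.9 4.1 2.1
   vertex 0.9 4.9 2.9
   vertex 4.4 1.8 2.2
  endloop
 endfacet
 facet normal 0.458 0.261 -0.850
  outer loop
   vertex 2.9 4.1 2.1
   vertex 4.4 1.8 2.2
   vertex 1.1 4.0 1.1
  endloop
 endfacet
 facet normal 0.186 0.887 -0.423
  outer loop
   vertex 2.9 4.1 2.1
   vertex 1.1 4.0 1.1
   vertex 0.9 4.9 2.9
  endloop
 endfacet
 facet normal 0.407 -0.897 0.172
  outer loop
   vertex 1.9 0.8 2.9
   vertex 4.4 1.8 2.2
   vertex 0.7 0.6 4.7
  endloop
 endfacet
 facet normal -0.435 -0.816 -0.381
  outer loop
   vertex 1.9 0.8 2.9
   vertex 0.7 0.6 4.7
   vertex 2.0 1.4 1.5
  endloop
 endfacet
 facet normal 0.256 -0.895 -0.365
  outer loop
   vertex 1.9 0.8 2.9
   vertex 2.0 1.4 1.5
   vertex 4.4 1.8 2.2
  endloop
 endfacet
 facet normal -0.973 -0.102 -0.205
  outer loop
   vertex 1.1 3.4 1.4
   vertex 0.7 0.6 4.7
   vertex 1.1 4.0 1.1
  endloop
 endfacet
 facet normal -0.816 -0.389 -0.429
  outer loop
   vertex 1.1 3.4 1.4
   vertex 2.0 1.4 1.5
   vertex 0.7 0.6 4.7
  endloop
 endfacet
 facet normal -0.667 -0.333 -0.667
  outer loop
   vertex 1.1 3.4 1.4
   vertex 1.1 4.0 1.1
   vertex 2.0 1.4 1.5
  endloop
 endfacet
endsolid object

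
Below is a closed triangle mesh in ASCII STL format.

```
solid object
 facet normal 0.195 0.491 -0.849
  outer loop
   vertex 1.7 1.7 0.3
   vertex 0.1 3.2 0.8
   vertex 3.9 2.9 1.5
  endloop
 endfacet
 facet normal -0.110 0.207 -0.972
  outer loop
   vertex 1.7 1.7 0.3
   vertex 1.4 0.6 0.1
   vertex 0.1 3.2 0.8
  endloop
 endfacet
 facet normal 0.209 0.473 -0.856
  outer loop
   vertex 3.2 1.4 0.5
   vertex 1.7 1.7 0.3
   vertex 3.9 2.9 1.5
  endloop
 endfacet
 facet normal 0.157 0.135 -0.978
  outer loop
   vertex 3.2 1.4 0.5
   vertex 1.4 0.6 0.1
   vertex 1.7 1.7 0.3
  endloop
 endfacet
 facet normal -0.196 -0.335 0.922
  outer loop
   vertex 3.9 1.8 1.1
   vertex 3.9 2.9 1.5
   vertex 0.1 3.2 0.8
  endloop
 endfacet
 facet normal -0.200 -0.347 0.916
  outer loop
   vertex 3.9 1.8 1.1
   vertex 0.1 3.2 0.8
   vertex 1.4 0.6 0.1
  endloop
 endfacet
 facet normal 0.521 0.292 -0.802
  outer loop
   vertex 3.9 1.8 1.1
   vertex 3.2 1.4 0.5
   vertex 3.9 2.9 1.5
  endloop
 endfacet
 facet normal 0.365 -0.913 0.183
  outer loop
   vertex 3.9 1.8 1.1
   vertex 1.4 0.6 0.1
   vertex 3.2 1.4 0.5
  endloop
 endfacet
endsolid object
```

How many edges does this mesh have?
12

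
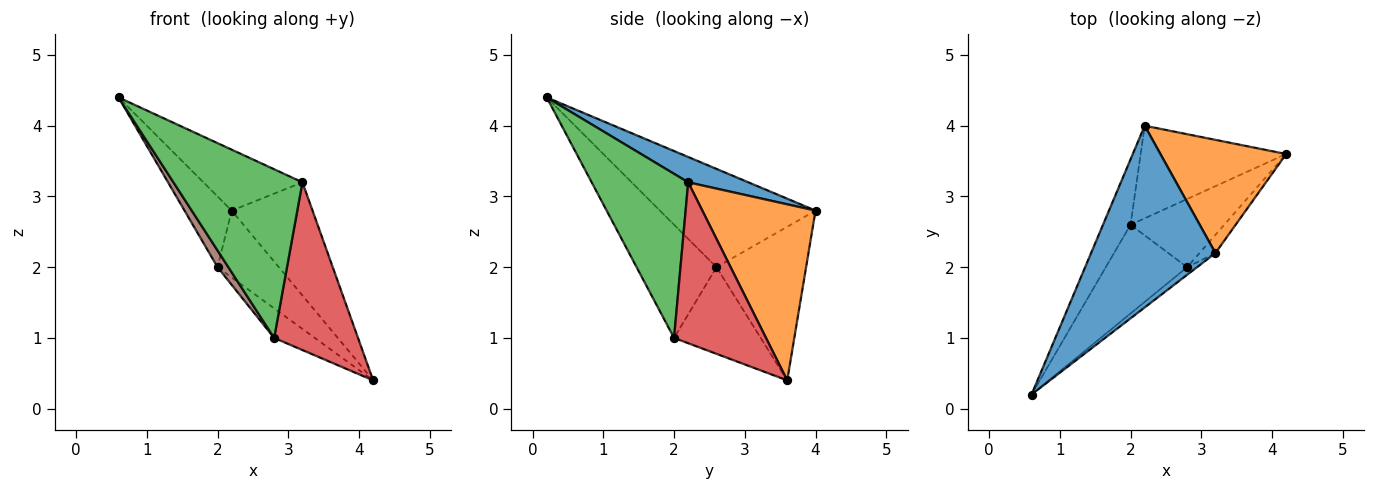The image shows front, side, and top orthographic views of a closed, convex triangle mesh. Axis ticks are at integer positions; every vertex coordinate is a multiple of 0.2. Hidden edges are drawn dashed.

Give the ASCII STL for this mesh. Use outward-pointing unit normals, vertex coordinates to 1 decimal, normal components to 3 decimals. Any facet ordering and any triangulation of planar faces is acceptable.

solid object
 facet normal 0.190 0.312 0.931
  outer loop
   vertex 3.2 2.2 3.2
   vertex 2.2 4.0 2.8
   vertex 0.6 0.2 4.4
  endloop
 endfacet
 facet normal 0.704 0.503 0.503
  outer loop
   vertex 3.2 2.2 3.2
   vertex 4.2 3.6 0.4
   vertex 2.2 4.0 2.8
  endloop
 endfacet
 facet normal 0.599 -0.800 -0.036
  outer loop
   vertex 3.2 2.2 3.2
   vertex 0.6 0.2 4.4
   vertex 2.8 2.0 1.0
  endloop
 endfacet
 facet normal 0.737 -0.672 -0.073
  outer loop
   vertex 3.2 2.2 3.2
   vertex 2.8 2.0 1.0
   vertex 4.2 3.6 0.4
  endloop
 endfacet
 facet normal -0.924 0.280 -0.259
  outer loop
   vertex 2.0 2.6 2.0
   vertex 0.6 0.2 4.4
   vertex 2.2 4.0 2.8
  endloop
 endfacet
 facet normal -0.807 -0.109 -0.580
  outer loop
   vertex 2.0 2.6 2.0
   vertex 2.8 2.0 1.0
   vertex 0.6 0.2 4.4
  endloop
 endfacet
 facet normal -0.650 0.445 -0.616
  outer loop
   vertex 2.0 2.6 2.0
   vertex 2.2 4.0 2.8
   vertex 4.2 3.6 0.4
  endloop
 endfacet
 facet normal -0.647 0.304 -0.700
  outer loop
   vertex 2.0 2.6 2.0
   vertex 4.2 3.6 0.4
   vertex 2.8 2.0 1.0
  endloop
 endfacet
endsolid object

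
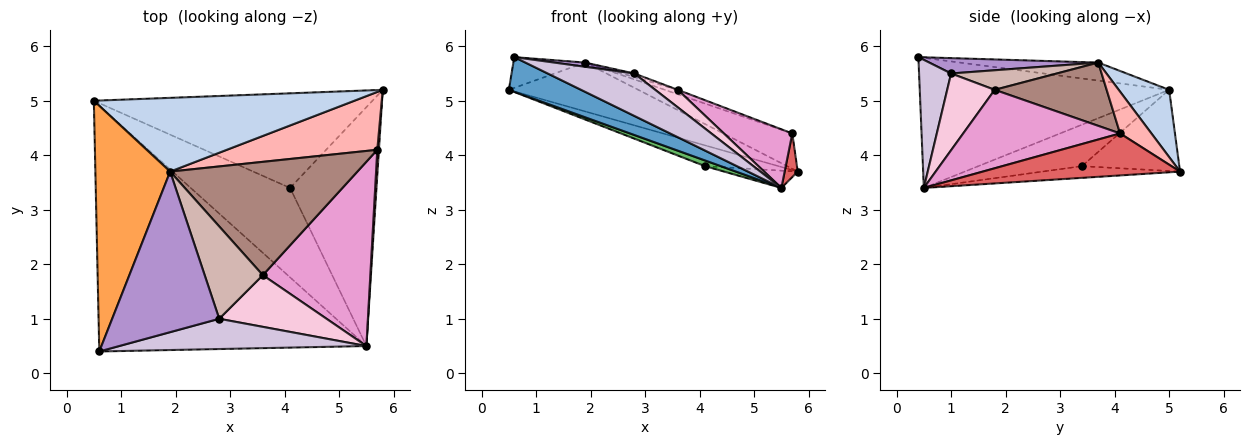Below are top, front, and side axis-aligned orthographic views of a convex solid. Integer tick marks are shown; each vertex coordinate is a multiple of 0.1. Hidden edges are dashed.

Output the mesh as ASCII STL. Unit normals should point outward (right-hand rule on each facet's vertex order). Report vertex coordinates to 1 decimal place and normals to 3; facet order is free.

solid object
 facet normal -0.434 -0.126 -0.892
  outer loop
   vertex 0.6 0.4 5.8
   vertex 0.5 5.0 5.2
   vertex 5.5 0.5 3.4
  endloop
 endfacet
 facet normal 0.210 0.540 0.815
  outer loop
   vertex 1.9 3.7 5.7
   vertex 5.8 5.2 3.7
   vertex 0.5 5.0 5.2
  endloop
 endfacet
 facet normal -0.232 0.121 0.965
  outer loop
   vertex 1.9 3.7 5.7
   vertex 0.5 5.0 5.2
   vertex 0.6 0.4 5.8
  endloop
 endfacet
 facet normal -0.274 0.206 -0.939
  outer loop
   vertex 4.1 3.4 3.8
   vertex 0.5 5.0 5.2
   vertex 5.8 5.2 3.7
  endloop
 endfacet
 facet normal -0.384 -0.058 -0.921
  outer loop
   vertex 4.1 3.4 3.8
   vertex 5.5 0.5 3.4
   vertex 0.5 5.0 5.2
  endloop
 endfacet
 facet normal -0.134 0.072 -0.988
  outer loop
   vertex 4.1 3.4 3.8
   vertex 5.8 5.2 3.7
   vertex 5.5 0.5 3.4
  endloop
 endfacet
 facet normal 0.997 -0.066 0.039
  outer loop
   vertex 5.7 4.1 4.4
   vertex 5.5 0.5 3.4
   vertex 5.8 5.2 3.7
  endloop
 endfacet
 facet normal 0.231 0.507 0.830
  outer loop
   vertex 5.7 4.1 4.4
   vertex 5.8 5.2 3.7
   vertex 1.9 3.7 5.7
  endloop
 endfacet
 facet normal 0.142 -0.026 0.990
  outer loop
   vertex 2.8 1.0 5.5
   vertex 1.9 3.7 5.7
   vertex 0.6 0.4 5.8
  endloop
 endfacet
 facet normal 0.288 -0.779 0.556
  outer loop
   vertex 2.8 1.0 5.5
   vertex 0.6 0.4 5.8
   vertex 5.5 0.5 3.4
  endloop
 endfacet
 facet normal 0.320 0.037 0.947
  outer loop
   vertex 3.6 1.8 5.2
   vertex 5.7 4.1 4.4
   vertex 1.9 3.7 5.7
  endloop
 endfacet
 facet normal 0.319 0.036 0.947
  outer loop
   vertex 3.6 1.8 5.2
   vertex 1.9 3.7 5.7
   vertex 2.8 1.0 5.5
  endloop
 endfacet
 facet normal 0.571 -0.249 0.782
  outer loop
   vertex 3.6 1.8 5.2
   vertex 5.5 0.5 3.4
   vertex 5.7 4.1 4.4
  endloop
 endfacet
 facet normal 0.561 -0.266 0.784
  outer loop
   vertex 3.6 1.8 5.2
   vertex 2.8 1.0 5.5
   vertex 5.5 0.5 3.4
  endloop
 endfacet
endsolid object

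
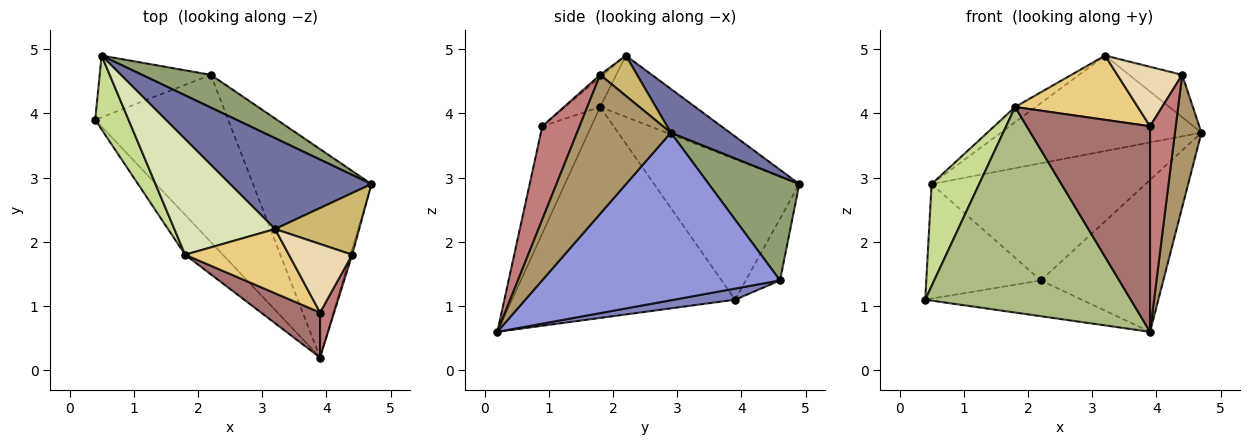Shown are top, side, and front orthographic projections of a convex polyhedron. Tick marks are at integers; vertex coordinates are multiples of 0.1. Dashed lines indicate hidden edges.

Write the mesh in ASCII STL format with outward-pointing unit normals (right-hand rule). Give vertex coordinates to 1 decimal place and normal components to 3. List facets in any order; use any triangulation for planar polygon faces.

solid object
 facet normal 0.209 0.708 0.674
  outer loop
   vertex 0.5 4.9 2.9
   vertex 3.2 2.2 4.9
   vertex 4.7 2.9 3.7
  endloop
 endfacet
 facet normal 0.081 0.209 -0.975
  outer loop
   vertex 2.2 4.6 1.4
   vertex 3.9 0.2 0.6
   vertex 0.4 3.9 1.1
  endloop
 endfacet
 facet normal 0.753 0.388 -0.532
  outer loop
   vertex 2.2 4.6 1.4
   vertex 4.7 2.9 3.7
   vertex 3.9 0.2 0.6
  endloop
 endfacet
 facet normal -0.255 0.851 -0.459
  outer loop
   vertex 2.2 4.6 1.4
   vertex 0.4 3.9 1.1
   vertex 0.5 4.9 2.9
  endloop
 endfacet
 facet normal 0.377 0.892 0.249
  outer loop
   vertex 2.2 4.6 1.4
   vertex 0.5 4.9 2.9
   vertex 4.7 2.9 3.7
  endloop
 endfacet
 facet normal -0.729 -0.672 -0.130
  outer loop
   vertex 1.8 1.8 4.1
   vertex 0.4 3.9 1.1
   vertex 3.9 0.2 0.6
  endloop
 endfacet
 facet normal -0.927 -0.304 0.220
  outer loop
   vertex 1.8 1.8 4.1
   vertex 0.5 4.9 2.9
   vertex 0.4 3.9 1.1
  endloop
 endfacet
 facet normal -0.517 0.112 0.849
  outer loop
   vertex 1.8 1.8 4.1
   vertex 3.2 2.2 4.9
   vertex 0.5 4.9 2.9
  endloop
 endfacet
 facet normal 0.962 -0.272 -0.012
  outer loop
   vertex 4.4 1.8 4.6
   vertex 3.9 0.2 0.6
   vertex 4.7 2.9 3.7
  endloop
 endfacet
 facet normal 0.367 0.527 0.766
  outer loop
   vertex 4.4 1.8 4.6
   vertex 4.7 2.9 3.7
   vertex 3.2 2.2 4.9
  endloop
 endfacet
 facet normal -0.198 -0.693 0.693
  outer loop
   vertex 3.9 0.9 3.8
   vertex 3.2 2.2 4.9
   vertex 1.8 1.8 4.1
  endloop
 endfacet
 facet normal -0.029 -0.655 0.755
  outer loop
   vertex 3.9 0.9 3.8
   vertex 4.4 1.8 4.6
   vertex 3.2 2.2 4.9
  endloop
 endfacet
 facet normal -0.362 -0.911 0.199
  outer loop
   vertex 3.9 0.9 3.8
   vertex 1.8 1.8 4.1
   vertex 3.9 0.2 0.6
  endloop
 endfacet
 facet normal 0.817 -0.563 0.123
  outer loop
   vertex 3.9 0.9 3.8
   vertex 3.9 0.2 0.6
   vertex 4.4 1.8 4.6
  endloop
 endfacet
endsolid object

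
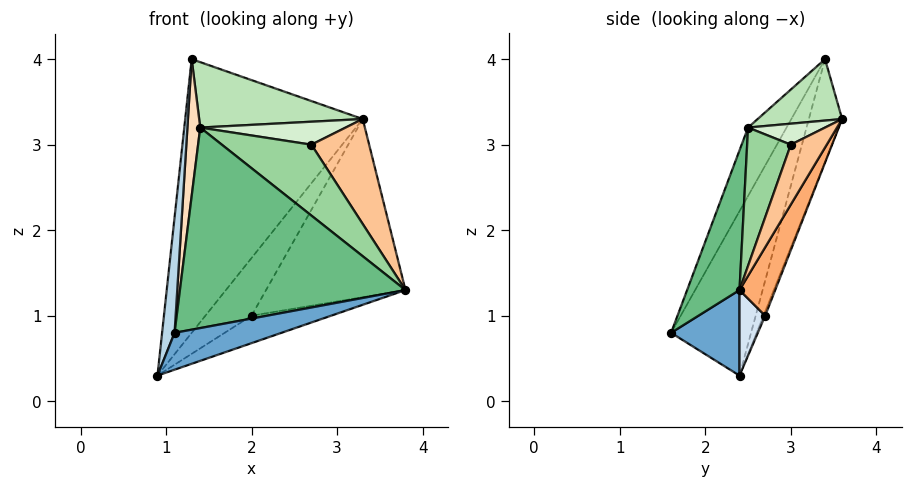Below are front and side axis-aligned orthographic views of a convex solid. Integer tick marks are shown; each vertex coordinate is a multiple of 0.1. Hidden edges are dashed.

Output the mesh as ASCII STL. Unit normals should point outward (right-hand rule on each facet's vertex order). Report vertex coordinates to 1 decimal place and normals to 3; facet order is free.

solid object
 facet normal 0.290 -0.454 -0.842
  outer loop
   vertex 1.1 1.6 0.8
   vertex 0.9 2.4 0.3
   vertex 3.8 2.4 1.3
  endloop
 endfacet
 facet normal -0.179 0.954 -0.239
  outer loop
   vertex 1.3 3.4 4.0
   vertex 3.3 3.6 3.3
   vertex 0.9 2.4 0.3
  endloop
 endfacet
 facet normal -0.977 -0.153 0.147
  outer loop
   vertex 1.3 3.4 4.0
   vertex 0.9 2.4 0.3
   vertex 1.1 1.6 0.8
  endloop
 endfacet
 facet normal 0.229 0.711 -0.665
  outer loop
   vertex 2.0 2.7 1.0
   vertex 3.8 2.4 1.3
   vertex 0.9 2.4 0.3
  endloop
 endfacet
 facet normal -0.035 0.937 -0.347
  outer loop
   vertex 2.0 2.7 1.0
   vertex 0.9 2.4 0.3
   vertex 3.3 3.6 3.3
  endloop
 endfacet
 facet normal 0.220 0.860 -0.461
  outer loop
   vertex 2.0 2.7 1.0
   vertex 3.3 3.6 3.3
   vertex 3.8 2.4 1.3
  endloop
 endfacet
 facet normal 0.445 -0.715 0.540
  outer loop
   vertex 2.7 3.0 3.0
   vertex 3.8 2.4 1.3
   vertex 3.3 3.6 3.3
  endloop
 endfacet
 facet normal -0.923 -0.308 0.231
  outer loop
   vertex 1.4 2.5 3.2
   vertex 1.3 3.4 4.0
   vertex 1.1 1.6 0.8
  endloop
 endfacet
 facet normal 0.214 -0.923 0.319
  outer loop
   vertex 1.4 2.5 3.2
   vertex 1.1 1.6 0.8
   vertex 3.8 2.4 1.3
  endloop
 endfacet
 facet normal 0.376 -0.771 0.515
  outer loop
   vertex 1.4 2.5 3.2
   vertex 3.8 2.4 1.3
   vertex 2.7 3.0 3.0
  endloop
 endfacet
 facet normal 0.315 -0.611 0.726
  outer loop
   vertex 1.4 2.5 3.2
   vertex 3.3 3.6 3.3
   vertex 1.3 3.4 4.0
  endloop
 endfacet
 facet normal 0.360 -0.679 0.639
  outer loop
   vertex 1.4 2.5 3.2
   vertex 2.7 3.0 3.0
   vertex 3.3 3.6 3.3
  endloop
 endfacet
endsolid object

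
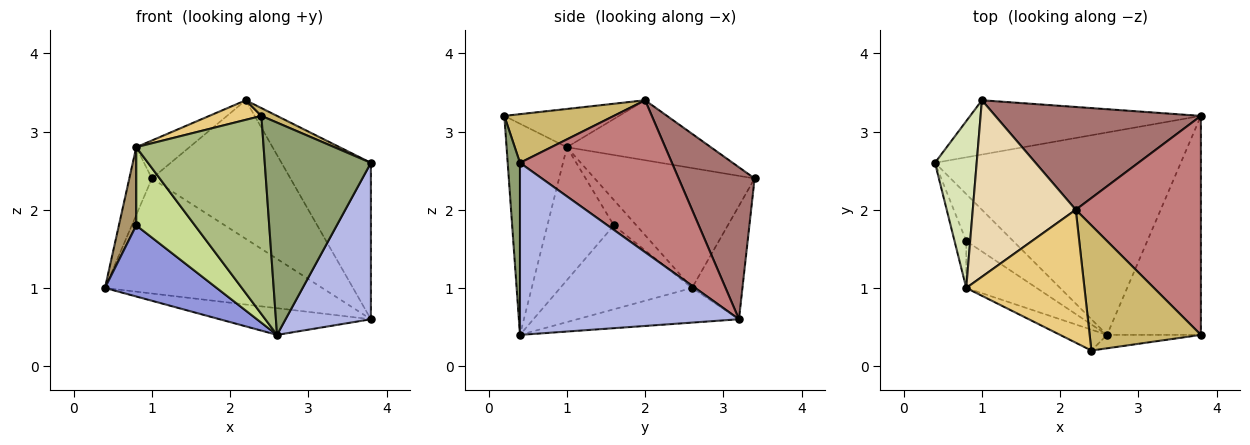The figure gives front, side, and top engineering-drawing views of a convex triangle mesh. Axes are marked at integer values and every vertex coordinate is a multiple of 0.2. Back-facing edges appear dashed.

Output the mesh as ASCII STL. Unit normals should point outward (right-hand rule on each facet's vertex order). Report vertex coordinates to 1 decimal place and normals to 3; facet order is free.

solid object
 facet normal -0.138 0.129 -0.982
  outer loop
   vertex 2.6 0.4 0.4
   vertex 0.4 2.6 1.0
   vertex 3.8 3.2 0.6
  endloop
 endfacet
 facet normal -0.205 0.885 -0.418
  outer loop
   vertex 1.0 3.4 2.4
   vertex 3.8 3.2 0.6
   vertex 0.4 2.6 1.0
  endloop
 endfacet
 facet normal -0.702 -0.595 -0.392
  outer loop
   vertex 0.8 1.6 1.8
   vertex 0.4 2.6 1.0
   vertex 2.6 0.4 0.4
  endloop
 endfacet
 facet normal 0.831 -0.324 -0.453
  outer loop
   vertex 3.8 0.4 2.6
   vertex 2.6 0.4 0.4
   vertex 3.8 3.2 0.6
  endloop
 endfacet
 facet normal 0.115 -0.991 -0.063
  outer loop
   vertex 3.8 0.4 2.6
   vertex 2.4 0.2 3.2
   vertex 2.6 0.4 0.4
  endloop
 endfacet
 facet normal -0.426 -0.900 -0.095
  outer loop
   vertex 0.8 1.0 2.8
   vertex 2.6 0.4 0.4
   vertex 2.4 0.2 3.2
  endloop
 endfacet
 facet normal -0.697 -0.615 -0.369
  outer loop
   vertex 0.8 1.0 2.8
   vertex 0.8 1.6 1.8
   vertex 2.6 0.4 0.4
  endloop
 endfacet
 facet normal -0.936 0.132 0.326
  outer loop
   vertex 0.8 1.0 2.8
   vertex 1.0 3.4 2.4
   vertex 0.4 2.6 1.0
  endloop
 endfacet
 facet normal -0.744 -0.573 -0.344
  outer loop
   vertex 0.8 1.0 2.8
   vertex 0.4 2.6 1.0
   vertex 0.8 1.6 1.8
  endloop
 endfacet
 facet normal 0.400 -0.057 0.915
  outer loop
   vertex 2.2 2.0 3.4
   vertex 2.4 0.2 3.2
   vertex 3.8 0.4 2.6
  endloop
 endfacet
 facet normal -0.305 -0.139 0.942
  outer loop
   vertex 2.2 2.0 3.4
   vertex 0.8 1.0 2.8
   vertex 2.4 0.2 3.2
  endloop
 endfacet
 facet normal -0.495 0.183 0.850
  outer loop
   vertex 2.2 2.0 3.4
   vertex 1.0 3.4 2.4
   vertex 0.8 1.0 2.8
  endloop
 endfacet
 facet normal 0.403 0.735 0.545
  outer loop
   vertex 2.2 2.0 3.4
   vertex 3.8 3.2 0.6
   vertex 1.0 3.4 2.4
  endloop
 endfacet
 facet normal 0.703 0.413 0.579
  outer loop
   vertex 2.2 2.0 3.4
   vertex 3.8 0.4 2.6
   vertex 3.8 3.2 0.6
  endloop
 endfacet
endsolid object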